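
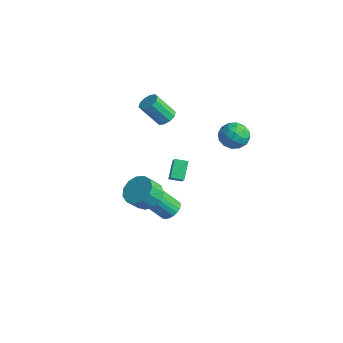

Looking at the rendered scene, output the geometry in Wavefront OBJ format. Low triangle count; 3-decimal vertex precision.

v -4.035 1.517 -4.39
v -3.441 1.228 -3.722
v -4.679 2.32 -3.47
v -4.085 2.03 -2.802
v -3.515 2.15 -4.578
v -2.921 1.86 -3.91
v -4.159 2.952 -3.658
v -3.565 2.663 -2.99
v -0.772 -2.333 -1.868
v 0.239 -2.234 -1.692
v 0.162 -2.969 -0.837
v -0.848 -3.067 -1.012
v -0.024 -1.83 -1.369
v -0.1 -2.565 -0.514
v -0.523 -1.586 -1.204
v -0.6 -2.32 -0.348
v -1.102 -1.578 -1.249
v -1.179 -2.313 -0.394
v -1.575 -1.81 -1.491
v -1.652 -2.545 -0.636
v -1.794 -2.208 -1.853
v -1.871 -2.943 -0.997
v -1.688 -2.646 -2.219
v -1.765 -3.38 -1.364
v -1.291 -2.984 -2.474
v -1.368 -3.718 -1.618
v -0.729 -3.115 -2.536
v -0.806 -3.85 -1.681
v -0.181 -2.998 -2.386
v -0.257 -3.733 -1.531
v 0.18 -2.67 -2.072
v 0.103 -3.404 -1.216
v -1.248 -0.392 -4.465
v -0.564 -0.715 -4.387
v -1.168 -1.67 -3.038
v -1.852 -1.348 -3.115
v -0.54 -0.463 -4.198
v -1.144 -1.419 -2.849
v -0.638 -0.199 -4.055
v -1.242 -1.154 -2.706
v -0.842 0.032 -3.982
v -1.445 -0.924 -2.633
v -1.115 0.189 -3.994
v -1.719 -0.766 -2.644
v -1.412 0.246 -4.086
v -2.016 -0.709 -2.737
v -1.681 0.192 -4.244
v -2.284 -0.763 -2.895
v -1.874 0.038 -4.44
v -2.478 -0.918 -3.091
v -1.96 -0.191 -4.64
v -2.563 -1.147 -3.291
v -1.922 -0.455 -4.81
v -2.526 -1.41 -3.461
v -1.768 -0.708 -4.921
v -2.372 -1.663 -3.571
v -1.524 -0.906 -4.952
v -2.128 -1.862 -3.603
v -1.232 -1.016 -4.899
v -1.836 -1.971 -3.55
v -0.943 -1.017 -4.771
v -1.547 -1.973 -3.422
v -0.707 -0.911 -4.59
v -1.311 -1.866 -3.241
v 1.634 1.32 3.402
v 2.111 2.066 3.766
v 2.829 0.394 3.734
v 3.306 1.14 4.098
v 2.534 0.799 4.549
v 1.795 1.372 4.344
v 3.145 1.088 3.156
v 2.406 1.661 2.951
v 3.044 1.923 3.614
v 2.667 1.744 4.475
v 2.273 0.716 3.025
v 1.896 0.537 3.886
v 1.767 1.774 3.555
v 3.173 0.686 3.945
v 2.719 0.486 4.21
v 2.999 0.924 4.424
v 1.582 1.366 3.895
v 1.862 1.805 4.108
v 2.111 1.06 4.569
v 3.078 0.655 3.392
v 3.358 1.094 3.605
v 1.941 1.536 3.076
v 2.221 1.974 3.29
v 2.829 1.4 2.931
v 2.596 2.128 3.679
v 3.299 1.584 3.874
v 3.204 1.554 3.321
v 2.77 1.89 3.2
v 2.374 2.023 4.185
v 3.077 1.479 4.38
v 2.623 1.279 4.646
v 2.189 1.615 4.525
v 2.923 1.939 4.096
v 1.863 0.981 3.12
v 2.566 0.437 3.315
v 2.751 0.845 2.975
v 2.317 1.181 2.854
v 1.641 0.876 3.626
v 2.344 0.332 3.821
v 2.17 0.57 4.3
v 1.736 0.906 4.179
v 2.017 0.521 3.404
v -3.361 0.874 1.96
v -2.721 0.671 2.119
v -3.339 -0.177 3.52
v -3.979 0.026 3.36
v -2.793 1.044 2.313
v -3.411 0.196 3.714
v -3.082 1.352 2.372
v -3.7 0.504 3.773
v -3.478 1.477 2.274
v -4.096 0.629 3.674
v -3.829 1.372 2.055
v -4.447 0.524 3.456
v -4.001 1.077 1.8
v -4.619 0.229 3.201
v -3.929 0.704 1.606
v -4.547 -0.144 3.007
v -3.64 0.396 1.547
v -4.258 -0.452 2.948
v -3.244 0.271 1.646
v -3.862 -0.577 3.046
v -2.893 0.376 1.864
v -3.511 -0.472 3.265
f 2 4 1
f 5 2 1
f 1 4 3
f 3 5 1
f 2 8 4
f 6 2 5
f 6 8 2
f 4 8 3
f 7 5 3
f 3 8 7
f 7 6 5
f 8 6 7
f 10 9 13
f 10 13 11
f 11 13 14
f 11 14 12
f 13 9 15
f 13 15 14
f 14 15 16
f 14 16 12
f 15 9 17
f 15 17 16
f 16 17 18
f 16 18 12
f 17 9 19
f 17 19 18
f 18 19 20
f 18 20 12
f 19 9 21
f 19 21 20
f 20 21 22
f 20 22 12
f 21 9 23
f 21 23 22
f 22 23 24
f 22 24 12
f 23 9 25
f 23 25 24
f 24 25 26
f 24 26 12
f 25 9 27
f 25 27 26
f 26 27 28
f 26 28 12
f 27 9 29
f 27 29 28
f 28 29 30
f 28 30 12
f 29 9 31
f 29 31 30
f 30 31 32
f 30 32 12
f 31 9 10
f 31 10 32
f 32 10 11
f 32 11 12
f 34 33 37
f 34 37 35
f 35 37 38
f 35 38 36
f 37 33 39
f 37 39 38
f 38 39 40
f 38 40 36
f 39 33 41
f 39 41 40
f 40 41 42
f 40 42 36
f 41 33 43
f 41 43 42
f 42 43 44
f 42 44 36
f 43 33 45
f 43 45 44
f 44 45 46
f 44 46 36
f 45 33 47
f 45 47 46
f 46 47 48
f 46 48 36
f 47 33 49
f 47 49 48
f 48 49 50
f 48 50 36
f 49 33 51
f 49 51 50
f 50 51 52
f 50 52 36
f 51 33 53
f 51 53 52
f 52 53 54
f 52 54 36
f 53 33 55
f 53 55 54
f 54 55 56
f 54 56 36
f 55 33 57
f 55 57 56
f 56 57 58
f 56 58 36
f 57 33 59
f 57 59 58
f 58 59 60
f 58 60 36
f 59 33 61
f 59 61 60
f 60 61 62
f 60 62 36
f 61 33 63
f 61 63 62
f 62 63 64
f 62 64 36
f 63 33 34
f 63 34 64
f 64 34 35
f 64 35 36
f 65 102 81
f 102 76 105
f 81 105 70
f 102 105 81
f 65 81 77
f 81 70 82
f 77 82 66
f 81 82 77
f 65 77 86
f 77 66 87
f 86 87 72
f 77 87 86
f 65 86 98
f 86 72 101
f 98 101 75
f 86 101 98
f 65 98 102
f 98 75 106
f 102 106 76
f 98 106 102
f 66 82 93
f 82 70 96
f 93 96 74
f 82 96 93
f 70 105 83
f 105 76 104
f 83 104 69
f 105 104 83
f 76 106 103
f 106 75 99
f 103 99 67
f 106 99 103
f 75 101 100
f 101 72 88
f 100 88 71
f 101 88 100
f 72 87 92
f 87 66 89
f 92 89 73
f 87 89 92
f 68 94 80
f 94 74 95
f 80 95 69
f 94 95 80
f 68 80 78
f 80 69 79
f 78 79 67
f 80 79 78
f 68 78 85
f 78 67 84
f 85 84 71
f 78 84 85
f 68 85 90
f 85 71 91
f 90 91 73
f 85 91 90
f 68 90 94
f 90 73 97
f 94 97 74
f 90 97 94
f 69 95 83
f 95 74 96
f 83 96 70
f 95 96 83
f 67 79 103
f 79 69 104
f 103 104 76
f 79 104 103
f 71 84 100
f 84 67 99
f 100 99 75
f 84 99 100
f 73 91 92
f 91 71 88
f 92 88 72
f 91 88 92
f 74 97 93
f 97 73 89
f 93 89 66
f 97 89 93
f 108 107 111
f 108 111 109
f 109 111 112
f 109 112 110
f 111 107 113
f 111 113 112
f 112 113 114
f 112 114 110
f 113 107 115
f 113 115 114
f 114 115 116
f 114 116 110
f 115 107 117
f 115 117 116
f 116 117 118
f 116 118 110
f 117 107 119
f 117 119 118
f 118 119 120
f 118 120 110
f 119 107 121
f 119 121 120
f 120 121 122
f 120 122 110
f 121 107 123
f 121 123 122
f 122 123 124
f 122 124 110
f 123 107 125
f 123 125 124
f 124 125 126
f 124 126 110
f 125 107 127
f 125 127 126
f 126 127 128
f 126 128 110
f 127 107 108
f 127 108 128
f 128 108 109
f 128 109 110



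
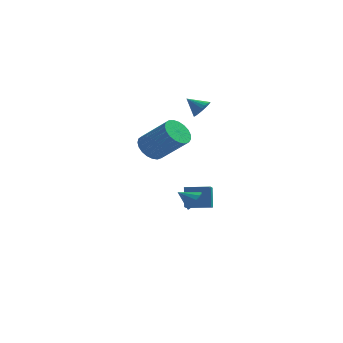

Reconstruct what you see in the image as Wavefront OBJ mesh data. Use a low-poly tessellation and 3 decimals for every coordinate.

v 0.499 2.056 -4.034
v 0.5 1.312 -3.602
v 0.376 2.721 -2.889
v 0.377 1.977 -2.457
v 1.903 2.123 -3.923
v 1.904 1.379 -3.491
v 1.78 2.788 -2.778
v 1.781 2.044 -2.346
v -0.565 -2.778 2.479
v 0.041 -2.568 1.921
v 1.491 -3.031 3.324
v 0.885 -3.242 3.881
v -0.018 -2.26 2.085
v 1.432 -2.724 3.487
v -0.172 -2.042 2.316
v 1.278 -2.506 3.719
v -0.394 -1.951 2.576
v 1.055 -2.415 3.978
v -0.646 -2.003 2.819
v 0.804 -2.467 4.221
v -0.884 -2.189 3.003
v 0.566 -2.653 4.405
v -1.066 -2.477 3.096
v 0.384 -2.941 4.499
v -1.162 -2.817 3.083
v 0.288 -3.281 4.485
v -1.154 -3.151 2.965
v 0.296 -3.614 4.368
v -1.045 -3.419 2.763
v 0.405 -3.883 4.166
v -0.853 -3.577 2.512
v 0.597 -4.041 3.915
v -0.611 -3.597 2.255
v 0.839 -4.061 3.658
v -0.361 -3.475 2.037
v 1.089 -3.939 3.44
v -0.146 -3.233 1.895
v 1.304 -3.696 3.298
v -0.004 -2.912 1.854
v 1.446 -3.376 3.257
v 1.272 -0.084 -2.417
v 1.593 -0.367 -1.89
v 0.368 -0.076 -1.863
v 1.624 0.012 -1.844
v 1.544 0.361 -1.98
v 1.376 0.568 -2.255
v 1.176 0.569 -2.582
v 1.006 0.363 -2.856
v 0.92 0.015 -2.991
v 0.946 -0.365 -2.944
v 1.075 -0.655 -2.73
v 1.267 -0.763 -2.416
v 1.46 -0.656 -2.103
v 1.306 2.086 3.272
v 1.63 1.889 3.8
v 0.454 2.334 3.888
v 1.697 2.151 3.787
v 1.696 2.401 3.686
v 1.628 2.597 3.512
v 1.504 2.704 3.298
v 1.346 2.705 3.078
v 1.181 2.599 2.893
v 1.038 2.404 2.773
v 0.941 2.154 2.739
v 0.907 1.892 2.798
v 0.942 1.664 2.938
v 1.04 1.509 3.137
v 1.184 1.453 3.358
v 1.349 1.507 3.565
v 1.507 1.662 3.722
f 2 4 1
f 5 2 1
f 1 4 3
f 3 5 1
f 2 8 4
f 6 2 5
f 6 8 2
f 4 8 3
f 7 5 3
f 3 8 7
f 7 6 5
f 8 6 7
f 10 9 13
f 10 13 11
f 11 13 14
f 11 14 12
f 13 9 15
f 13 15 14
f 14 15 16
f 14 16 12
f 15 9 17
f 15 17 16
f 16 17 18
f 16 18 12
f 17 9 19
f 17 19 18
f 18 19 20
f 18 20 12
f 19 9 21
f 19 21 20
f 20 21 22
f 20 22 12
f 21 9 23
f 21 23 22
f 22 23 24
f 22 24 12
f 23 9 25
f 23 25 24
f 24 25 26
f 24 26 12
f 25 9 27
f 25 27 26
f 26 27 28
f 26 28 12
f 27 9 29
f 27 29 28
f 28 29 30
f 28 30 12
f 29 9 31
f 29 31 30
f 30 31 32
f 30 32 12
f 31 9 33
f 31 33 32
f 32 33 34
f 32 34 12
f 33 9 35
f 33 35 34
f 34 35 36
f 34 36 12
f 35 9 37
f 35 37 36
f 36 37 38
f 36 38 12
f 37 9 39
f 37 39 38
f 38 39 40
f 38 40 12
f 39 9 10
f 39 10 40
f 40 10 11
f 40 11 12
f 42 41 44
f 42 44 43
f 44 41 45
f 44 45 43
f 45 41 46
f 45 46 43
f 46 41 47
f 46 47 43
f 47 41 48
f 47 48 43
f 48 41 49
f 48 49 43
f 49 41 50
f 49 50 43
f 50 41 51
f 50 51 43
f 51 41 52
f 51 52 43
f 52 41 53
f 52 53 43
f 53 41 42
f 53 42 43
f 55 54 57
f 55 57 56
f 57 54 58
f 57 58 56
f 58 54 59
f 58 59 56
f 59 54 60
f 59 60 56
f 60 54 61
f 60 61 56
f 61 54 62
f 61 62 56
f 62 54 63
f 62 63 56
f 63 54 64
f 63 64 56
f 64 54 65
f 64 65 56
f 65 54 66
f 65 66 56
f 66 54 67
f 66 67 56
f 67 54 68
f 67 68 56
f 68 54 69
f 68 69 56
f 69 54 70
f 69 70 56
f 70 54 55
f 70 55 56



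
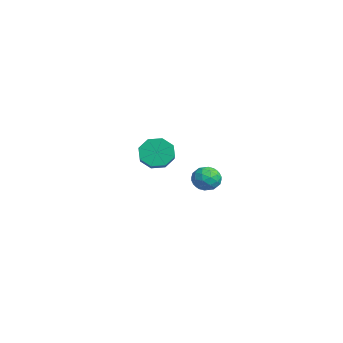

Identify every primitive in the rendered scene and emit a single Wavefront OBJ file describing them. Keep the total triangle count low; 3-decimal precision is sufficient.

v 2.641 -0.618 -1.605
v 2.92 -0.309 -2.263
v 2.9 -1.771 -2.037
v 3.179 -1.462 -2.695
v 3.563 -1.364 -2.026
v 3.403 -0.651 -1.759
v 2.417 -1.429 -2.541
v 2.257 -0.716 -2.274
v 2.781 -0.81 -2.841
v 3.49 -0.77 -2.523
v 2.33 -1.31 -1.777
v 3.039 -1.27 -1.459
v 2.758 -0.362 -1.896
v 3.062 -1.718 -2.404
v 3.289 -1.66 -2.01
v 3.452 -1.479 -2.397
v 3.042 -0.563 -1.6
v 3.205 -0.382 -1.986
v 3.584 -1.002 -1.847
v 2.615 -1.698 -2.314
v 2.778 -1.517 -2.7
v 2.368 -0.601 -1.903
v 2.531 -0.42 -2.29
v 2.236 -1.078 -2.453
v 2.84 -0.475 -2.623
v 2.992 -1.153 -2.877
v 2.544 -1.134 -2.786
v 2.45 -0.714 -2.63
v 3.256 -0.452 -2.435
v 3.409 -1.13 -2.689
v 3.635 -1.072 -2.296
v 3.541 -0.653 -2.139
v 3.175 -0.746 -2.775
v 2.411 -0.95 -1.611
v 2.564 -1.628 -1.865
v 2.279 -1.427 -2.161
v 2.185 -1.008 -2.004
v 2.828 -0.927 -1.423
v 2.98 -1.605 -1.677
v 3.37 -1.366 -1.67
v 3.276 -0.946 -1.514
v 2.645 -1.334 -1.525
v -4.156 -1.896 -2.912
v -3.737 -1.536 -3.684
v -1.924 -1.924 -2.881
v -2.344 -2.284 -2.108
v -3.856 -1.034 -3.173
v -2.044 -1.421 -2.37
v -4.151 -1.036 -2.508
v -2.339 -1.424 -1.705
v -4.449 -1.542 -2.08
v -2.637 -1.93 -1.277
v -4.576 -2.256 -2.139
v -2.763 -2.644 -1.336
v -4.456 -2.759 -2.65
v -2.644 -3.146 -1.847
v -4.161 -2.756 -3.315
v -2.349 -3.144 -2.512
v -3.863 -2.25 -3.743
v -2.051 -2.638 -2.94
f 1 38 17
f 38 12 41
f 17 41 6
f 38 41 17
f 1 17 13
f 17 6 18
f 13 18 2
f 17 18 13
f 1 13 22
f 13 2 23
f 22 23 8
f 13 23 22
f 1 22 34
f 22 8 37
f 34 37 11
f 22 37 34
f 1 34 38
f 34 11 42
f 38 42 12
f 34 42 38
f 2 18 29
f 18 6 32
f 29 32 10
f 18 32 29
f 6 41 19
f 41 12 40
f 19 40 5
f 41 40 19
f 12 42 39
f 42 11 35
f 39 35 3
f 42 35 39
f 11 37 36
f 37 8 24
f 36 24 7
f 37 24 36
f 8 23 28
f 23 2 25
f 28 25 9
f 23 25 28
f 4 30 16
f 30 10 31
f 16 31 5
f 30 31 16
f 4 16 14
f 16 5 15
f 14 15 3
f 16 15 14
f 4 14 21
f 14 3 20
f 21 20 7
f 14 20 21
f 4 21 26
f 21 7 27
f 26 27 9
f 21 27 26
f 4 26 30
f 26 9 33
f 30 33 10
f 26 33 30
f 5 31 19
f 31 10 32
f 19 32 6
f 31 32 19
f 3 15 39
f 15 5 40
f 39 40 12
f 15 40 39
f 7 20 36
f 20 3 35
f 36 35 11
f 20 35 36
f 9 27 28
f 27 7 24
f 28 24 8
f 27 24 28
f 10 33 29
f 33 9 25
f 29 25 2
f 33 25 29
f 44 43 47
f 44 47 45
f 45 47 48
f 45 48 46
f 47 43 49
f 47 49 48
f 48 49 50
f 48 50 46
f 49 43 51
f 49 51 50
f 50 51 52
f 50 52 46
f 51 43 53
f 51 53 52
f 52 53 54
f 52 54 46
f 53 43 55
f 53 55 54
f 54 55 56
f 54 56 46
f 55 43 57
f 55 57 56
f 56 57 58
f 56 58 46
f 57 43 59
f 57 59 58
f 58 59 60
f 58 60 46
f 59 43 44
f 59 44 60
f 60 44 45
f 60 45 46



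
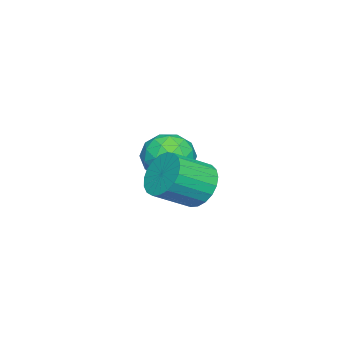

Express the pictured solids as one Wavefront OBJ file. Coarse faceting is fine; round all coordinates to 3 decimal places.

v -2.831 2.082 1.08
v -2.118 1.363 0.521
v -3.762 0.617 1.779
v -3.049 -0.102 1.22
v -2.656 0.528 2.107
v -2.081 1.434 1.675
v -3.799 0.546 0.625
v -3.224 1.452 0.193
v -2.716 0.414 0.24
v -2.01 0.402 1.156
v -3.87 1.578 1.144
v -3.164 1.566 2.06
v -2.393 1.851 0.739
v -3.487 0.129 1.561
v -3.256 0.499 2.082
v -2.837 0.076 1.754
v -2.371 1.893 1.417
v -1.952 1.47 1.089
v -2.268 0.979 2.021
v -3.928 0.51 1.211
v -3.509 0.087 0.883
v -3.043 1.904 0.546
v -2.624 1.481 0.218
v -3.612 1.001 0.279
v -2.326 0.87 0.245
v -2.873 0.009 0.657
v -3.313 0.39 0.307
v -2.975 0.923 0.053
v -1.91 0.864 0.784
v -2.457 0.003 1.195
v -2.227 0.373 1.716
v -1.889 0.905 1.462
v -2.262 0.306 0.619
v -3.423 1.977 1.105
v -3.97 1.116 1.516
v -3.991 1.075 0.838
v -3.653 1.607 0.584
v -3.007 1.971 1.643
v -3.554 1.11 2.055
v -2.905 1.057 2.247
v -2.567 1.59 1.993
v -3.618 1.674 1.681
v 0.292 3.532 1.529
v 0.882 3.418 0.681
v 1.979 2.394 1.582
v 1.388 2.508 2.431
v 1.057 3.768 0.866
v 2.154 2.744 1.767
v 1.1 4.077 1.165
v 2.196 3.053 2.067
v 1.002 4.291 1.528
v 2.099 3.267 2.429
v 0.782 4.375 1.891
v 1.879 3.351 2.792
v 0.477 4.313 2.191
v 1.574 3.289 3.092
v 0.14 4.116 2.377
v 1.237 3.092 3.278
v -0.17 3.817 2.416
v 0.926 2.793 3.317
v -0.401 3.47 2.302
v 0.695 2.446 3.203
v -0.512 3.133 2.055
v 0.584 2.109 2.956
v -0.484 2.865 1.716
v 0.612 1.841 2.617
v -0.322 2.713 1.346
v 0.774 1.689 2.247
v -0.054 2.702 1.007
v 1.043 1.678 1.908
v 0.274 2.835 0.758
v 1.371 1.811 1.659
v 0.606 3.088 0.643
v 1.702 2.064 1.544
f 1 38 17
f 38 12 41
f 17 41 6
f 38 41 17
f 1 17 13
f 17 6 18
f 13 18 2
f 17 18 13
f 1 13 22
f 13 2 23
f 22 23 8
f 13 23 22
f 1 22 34
f 22 8 37
f 34 37 11
f 22 37 34
f 1 34 38
f 34 11 42
f 38 42 12
f 34 42 38
f 2 18 29
f 18 6 32
f 29 32 10
f 18 32 29
f 6 41 19
f 41 12 40
f 19 40 5
f 41 40 19
f 12 42 39
f 42 11 35
f 39 35 3
f 42 35 39
f 11 37 36
f 37 8 24
f 36 24 7
f 37 24 36
f 8 23 28
f 23 2 25
f 28 25 9
f 23 25 28
f 4 30 16
f 30 10 31
f 16 31 5
f 30 31 16
f 4 16 14
f 16 5 15
f 14 15 3
f 16 15 14
f 4 14 21
f 14 3 20
f 21 20 7
f 14 20 21
f 4 21 26
f 21 7 27
f 26 27 9
f 21 27 26
f 4 26 30
f 26 9 33
f 30 33 10
f 26 33 30
f 5 31 19
f 31 10 32
f 19 32 6
f 31 32 19
f 3 15 39
f 15 5 40
f 39 40 12
f 15 40 39
f 7 20 36
f 20 3 35
f 36 35 11
f 20 35 36
f 9 27 28
f 27 7 24
f 28 24 8
f 27 24 28
f 10 33 29
f 33 9 25
f 29 25 2
f 33 25 29
f 44 43 47
f 44 47 45
f 45 47 48
f 45 48 46
f 47 43 49
f 47 49 48
f 48 49 50
f 48 50 46
f 49 43 51
f 49 51 50
f 50 51 52
f 50 52 46
f 51 43 53
f 51 53 52
f 52 53 54
f 52 54 46
f 53 43 55
f 53 55 54
f 54 55 56
f 54 56 46
f 55 43 57
f 55 57 56
f 56 57 58
f 56 58 46
f 57 43 59
f 57 59 58
f 58 59 60
f 58 60 46
f 59 43 61
f 59 61 60
f 60 61 62
f 60 62 46
f 61 43 63
f 61 63 62
f 62 63 64
f 62 64 46
f 63 43 65
f 63 65 64
f 64 65 66
f 64 66 46
f 65 43 67
f 65 67 66
f 66 67 68
f 66 68 46
f 67 43 69
f 67 69 68
f 68 69 70
f 68 70 46
f 69 43 71
f 69 71 70
f 70 71 72
f 70 72 46
f 71 43 73
f 71 73 72
f 72 73 74
f 72 74 46
f 73 43 44
f 73 44 74
f 74 44 45
f 74 45 46



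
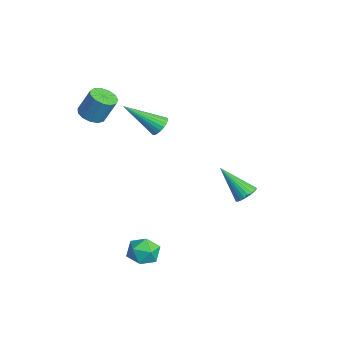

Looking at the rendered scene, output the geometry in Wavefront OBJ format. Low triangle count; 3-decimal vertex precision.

v 0.6 2.916 -1.735
v 1.075 2.487 -1.714
v -0.38 1.904 -0.245
v 1.154 2.655 -1.547
v 1.149 2.863 -1.409
v 1.06 3.079 -1.321
v 0.901 3.271 -1.295
v 0.697 3.408 -1.337
v 0.478 3.47 -1.439
v 0.277 3.448 -1.586
v 0.126 3.345 -1.756
v 0.047 3.176 -1.922
v 0.052 2.968 -2.06
v 0.14 2.752 -2.149
v 0.299 2.561 -2.174
v 0.504 2.424 -2.132
v 0.723 2.361 -2.03
v 0.923 2.384 -1.883
v 3.469 -2.251 -2.232
v 4.074 -2.859 -2.07
v 2.666 -3.221 -2.87
v 3.271 -3.829 -2.708
v 2.809 -3.486 -2.051
v 3.306 -2.887 -1.657
v 3.434 -3.193 -3.283
v 3.931 -2.594 -2.889
v 4.052 -3.441 -2.719
v 3.666 -3.622 -1.958
v 3.074 -2.458 -2.982
v 2.688 -2.639 -2.221
v -0.568 -1.044 3.202
v -0.19 -1.415 2.919
v -1.152 -2.676 4.558
v -0.045 -1.318 3.098
v 0.01 -1.175 3.294
v -0.035 -1.008 3.475
v -0.172 -0.848 3.608
v -0.378 -0.722 3.671
v -0.617 -0.652 3.653
v -0.847 -0.649 3.557
v -1.029 -0.715 3.4
v -1.132 -0.838 3.208
v -1.137 -0.996 3.016
v -1.044 -1.163 2.855
v -0.868 -1.309 2.755
v -0.641 -1.409 2.732
v -0.401 -1.447 2.79
v -3.04 -3.746 3.017
v -2.345 -3.998 2.98
v -2.066 -3.426 4.305
v -2.76 -3.174 4.343
v -2.34 -3.615 2.814
v -2.061 -3.044 4.139
v -2.558 -3.274 2.712
v -2.278 -2.703 4.038
v -2.928 -3.083 2.708
v -2.649 -2.511 4.033
v -3.334 -3.102 2.802
v -3.055 -2.53 4.127
v -3.646 -3.326 2.964
v -3.367 -2.754 4.289
v -3.766 -3.683 3.143
v -3.487 -3.111 4.468
v -3.655 -4.06 3.283
v -3.376 -3.488 4.608
v -3.349 -4.337 3.338
v -3.07 -3.765 4.663
v -2.944 -4.427 3.291
v -2.665 -3.855 4.616
v -2.57 -4.3 3.158
v -2.291 -3.729 4.483
f 2 1 4
f 2 4 3
f 4 1 5
f 4 5 3
f 5 1 6
f 5 6 3
f 6 1 7
f 6 7 3
f 7 1 8
f 7 8 3
f 8 1 9
f 8 9 3
f 9 1 10
f 9 10 3
f 10 1 11
f 10 11 3
f 11 1 12
f 11 12 3
f 12 1 13
f 12 13 3
f 13 1 14
f 13 14 3
f 14 1 15
f 14 15 3
f 15 1 16
f 15 16 3
f 16 1 17
f 16 17 3
f 17 1 18
f 17 18 3
f 18 1 2
f 18 2 3
f 19 30 24
f 19 24 20
f 19 20 26
f 19 26 29
f 19 29 30
f 20 24 28
f 24 30 23
f 30 29 21
f 29 26 25
f 26 20 27
f 22 28 23
f 22 23 21
f 22 21 25
f 22 25 27
f 22 27 28
f 23 28 24
f 21 23 30
f 25 21 29
f 27 25 26
f 28 27 20
f 32 31 34
f 32 34 33
f 34 31 35
f 34 35 33
f 35 31 36
f 35 36 33
f 36 31 37
f 36 37 33
f 37 31 38
f 37 38 33
f 38 31 39
f 38 39 33
f 39 31 40
f 39 40 33
f 40 31 41
f 40 41 33
f 41 31 42
f 41 42 33
f 42 31 43
f 42 43 33
f 43 31 44
f 43 44 33
f 44 31 45
f 44 45 33
f 45 31 46
f 45 46 33
f 46 31 47
f 46 47 33
f 47 31 32
f 47 32 33
f 49 48 52
f 49 52 50
f 50 52 53
f 50 53 51
f 52 48 54
f 52 54 53
f 53 54 55
f 53 55 51
f 54 48 56
f 54 56 55
f 55 56 57
f 55 57 51
f 56 48 58
f 56 58 57
f 57 58 59
f 57 59 51
f 58 48 60
f 58 60 59
f 59 60 61
f 59 61 51
f 60 48 62
f 60 62 61
f 61 62 63
f 61 63 51
f 62 48 64
f 62 64 63
f 63 64 65
f 63 65 51
f 64 48 66
f 64 66 65
f 65 66 67
f 65 67 51
f 66 48 68
f 66 68 67
f 67 68 69
f 67 69 51
f 68 48 70
f 68 70 69
f 69 70 71
f 69 71 51
f 70 48 49
f 70 49 71
f 71 49 50
f 71 50 51



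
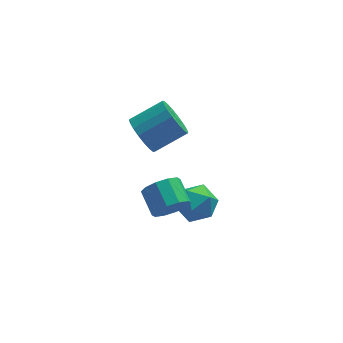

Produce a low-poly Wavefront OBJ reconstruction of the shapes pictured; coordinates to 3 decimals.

v -1.931 -0.974 -1.269
v -1.141 -1.067 -0.648
v -1.478 0.201 -0.029
v -2.269 0.294 -0.651
v -0.949 -0.766 -1.16
v -1.286 0.502 -0.541
v -1.133 -0.544 -1.714
v -1.47 0.723 -1.095
v -1.621 -0.487 -2.098
v -1.959 0.781 -1.48
v -2.228 -0.615 -2.166
v -2.566 0.652 -1.547
v -2.722 -0.881 -1.891
v -3.059 0.387 -1.272
v -2.914 -1.182 -1.379
v -3.251 0.086 -0.76
v -2.73 -1.403 -0.825
v -3.067 -0.136 -0.206
v -2.241 -1.461 -0.44
v -2.579 -0.193 0.178
v -1.634 -1.332 -0.373
v -1.972 -0.065 0.246
v -3.03 1.122 2.649
v -2.498 0.95 1.713
v -0.838 1.286 2.596
v -1.37 1.458 3.531
v -2.587 1.427 1.7
v -0.927 1.763 2.583
v -2.765 1.843 1.875
v -1.105 2.179 2.758
v -2.995 2.117 2.204
v -1.334 2.452 3.087
v -3.231 2.193 2.62
v -1.571 2.529 3.503
v -3.428 2.057 3.042
v -1.768 2.393 3.925
v -3.547 1.736 3.386
v -1.886 2.072 4.269
v -3.562 1.294 3.584
v -1.902 1.63 4.467
v -3.473 0.817 3.597
v -1.813 1.153 4.48
v -3.295 0.401 3.422
v -1.635 0.737 4.305
v -3.066 0.128 3.093
v -1.405 0.463 3.976
v -2.829 0.051 2.677
v -1.169 0.387 3.56
v -2.632 0.187 2.255
v -0.972 0.523 3.138
v -2.514 0.508 1.911
v -0.853 0.844 2.794
v -1.613 0.255 -2.453
v -1.1 0.768 -3.367
v 0.08 -0.048 -1.673
v 0.593 0.465 -2.587
v -0.039 1.101 -1.84
v -1.086 1.288 -2.322
v 0.066 -0.568 -2.718
v -0.981 -0.381 -3.2
v -0.063 0.26 -3.531
v -0.128 1.291 -2.988
v -0.892 -0.571 -2.052
v -0.957 0.46 -1.509
f 2 1 5
f 2 5 3
f 3 5 6
f 3 6 4
f 5 1 7
f 5 7 6
f 6 7 8
f 6 8 4
f 7 1 9
f 7 9 8
f 8 9 10
f 8 10 4
f 9 1 11
f 9 11 10
f 10 11 12
f 10 12 4
f 11 1 13
f 11 13 12
f 12 13 14
f 12 14 4
f 13 1 15
f 13 15 14
f 14 15 16
f 14 16 4
f 15 1 17
f 15 17 16
f 16 17 18
f 16 18 4
f 17 1 19
f 17 19 18
f 18 19 20
f 18 20 4
f 19 1 21
f 19 21 20
f 20 21 22
f 20 22 4
f 21 1 2
f 21 2 22
f 22 2 3
f 22 3 4
f 24 23 27
f 24 27 25
f 25 27 28
f 25 28 26
f 27 23 29
f 27 29 28
f 28 29 30
f 28 30 26
f 29 23 31
f 29 31 30
f 30 31 32
f 30 32 26
f 31 23 33
f 31 33 32
f 32 33 34
f 32 34 26
f 33 23 35
f 33 35 34
f 34 35 36
f 34 36 26
f 35 23 37
f 35 37 36
f 36 37 38
f 36 38 26
f 37 23 39
f 37 39 38
f 38 39 40
f 38 40 26
f 39 23 41
f 39 41 40
f 40 41 42
f 40 42 26
f 41 23 43
f 41 43 42
f 42 43 44
f 42 44 26
f 43 23 45
f 43 45 44
f 44 45 46
f 44 46 26
f 45 23 47
f 45 47 46
f 46 47 48
f 46 48 26
f 47 23 49
f 47 49 48
f 48 49 50
f 48 50 26
f 49 23 51
f 49 51 50
f 50 51 52
f 50 52 26
f 51 23 24
f 51 24 52
f 52 24 25
f 52 25 26
f 53 64 58
f 53 58 54
f 53 54 60
f 53 60 63
f 53 63 64
f 54 58 62
f 58 64 57
f 64 63 55
f 63 60 59
f 60 54 61
f 56 62 57
f 56 57 55
f 56 55 59
f 56 59 61
f 56 61 62
f 57 62 58
f 55 57 64
f 59 55 63
f 61 59 60
f 62 61 54



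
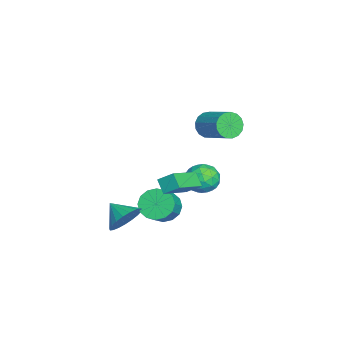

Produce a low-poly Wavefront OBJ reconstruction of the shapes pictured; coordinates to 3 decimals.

v -1.841 0.565 -2.558
v -1.287 0.994 -3.057
v -0.306 0.724 -2.201
v -0.859 0.295 -1.702
v -1.448 1.299 -2.776
v -0.467 1.029 -1.919
v -1.715 1.407 -2.436
v -0.734 1.137 -1.58
v -2.015 1.29 -2.129
v -1.034 1.02 -1.273
v -2.269 0.978 -1.937
v -1.288 0.708 -1.081
v -2.407 0.556 -1.912
v -1.426 0.286 -1.055
v -2.394 0.136 -2.059
v -1.413 -0.134 -1.203
v -2.233 -0.169 -2.341
v -1.252 -0.439 -1.484
v -1.966 -0.277 -2.68
v -0.985 -0.547 -1.824
v -1.666 -0.16 -2.987
v -0.685 -0.43 -2.131
v -1.412 0.152 -3.179
v -0.431 -0.118 -2.323
v -1.274 0.574 -3.205
v -0.293 0.304 -2.348
v -3.114 2.471 -0.54
v -2.383 2.947 -0.555
v -2.577 1.613 -1.525
v -1.846 2.089 -1.54
v -2.038 1.607 -0.839
v -2.37 2.137 -0.23
v -2.59 2.423 -1.85
v -2.922 2.953 -1.241
v -2.059 2.917 -1.365
v -1.718 2.413 -0.74
v -3.242 2.147 -1.34
v -2.901 1.643 -0.715
v -2.796 2.784 -0.461
v -2.164 1.776 -1.619
v -2.277 1.493 -1.206
v -1.847 1.772 -1.216
v -2.788 2.308 -0.27
v -2.358 2.588 -0.279
v -2.155 1.801 -0.445
v -2.602 1.972 -1.801
v -2.172 2.252 -1.81
v -3.113 2.788 -0.864
v -2.683 3.067 -0.874
v -2.805 2.759 -1.635
v -2.176 3.046 -0.946
v -1.86 2.542 -1.525
v -2.297 2.738 -1.707
v -2.493 3.05 -1.35
v -1.975 2.75 -0.579
v -1.659 2.246 -1.158
v -1.772 1.963 -0.745
v -1.967 2.274 -0.388
v -1.784 2.733 -1.055
v -3.301 2.314 -0.922
v -2.985 1.81 -1.501
v -2.993 2.286 -1.692
v -3.188 2.597 -1.335
v -3.1 2.018 -0.555
v -2.784 1.514 -1.134
v -2.467 1.51 -0.73
v -2.663 1.822 -0.373
v -3.176 1.827 -1.025
v -0.418 -1.027 -2.462
v 0.026 -0.81 -1.674
v -1.082 -1.793 -1.878
v -0.266 -0.557 -1.674
v -0.585 -0.385 -1.811
v -0.874 -0.324 -2.06
v -1.085 -0.385 -2.379
v -1.18 -0.556 -2.712
v -1.144 -0.81 -3.002
v -0.982 -1.1 -3.198
v -0.722 -1.379 -3.268
v -0.41 -1.596 -3.198
v -0.099 -1.715 -3.001
v 0.156 -1.715 -2.711
v 0.313 -1.597 -2.378
v 0.343 -1.379 -2.059
v 0.241 -1.101 -1.81
v -2.093 2.549 2.787
v -1.621 2.389 2.267
v -0.495 3.352 2.993
v -0.967 3.511 3.513
v -1.784 2.669 2.148
v -0.658 3.632 2.874
v -2.017 2.921 2.175
v -0.891 3.884 2.902
v -2.268 3.088 2.343
v -1.142 4.051 3.069
v -2.478 3.131 2.612
v -1.352 4.094 3.338
v -2.601 3.041 2.921
v -1.475 4.004 3.648
v -2.607 2.838 3.2
v -1.481 3.801 3.926
v -2.495 2.569 3.384
v -1.369 3.532 4.11
v -2.291 2.295 3.431
v -1.165 3.258 4.157
v -2.042 2.079 3.33
v -0.916 3.042 4.057
v -1.805 1.971 3.106
v -0.679 2.934 3.832
v -1.633 1.995 2.808
v -0.507 2.958 3.534
v -1.567 2.146 2.505
v -0.441 3.109 3.231
v -1.502 1.323 -0.37
v -1.337 2.024 0.169
v -0.974 1.622 -0.921
v -0.809 2.324 -0.382
v -0.151 0.396 0.422
v 0.014 1.098 0.961
v 0.377 0.696 -0.129
v 0.542 1.397 0.41
f 2 1 5
f 2 5 3
f 3 5 6
f 3 6 4
f 5 1 7
f 5 7 6
f 6 7 8
f 6 8 4
f 7 1 9
f 7 9 8
f 8 9 10
f 8 10 4
f 9 1 11
f 9 11 10
f 10 11 12
f 10 12 4
f 11 1 13
f 11 13 12
f 12 13 14
f 12 14 4
f 13 1 15
f 13 15 14
f 14 15 16
f 14 16 4
f 15 1 17
f 15 17 16
f 16 17 18
f 16 18 4
f 17 1 19
f 17 19 18
f 18 19 20
f 18 20 4
f 19 1 21
f 19 21 20
f 20 21 22
f 20 22 4
f 21 1 23
f 21 23 22
f 22 23 24
f 22 24 4
f 23 1 25
f 23 25 24
f 24 25 26
f 24 26 4
f 25 1 2
f 25 2 26
f 26 2 3
f 26 3 4
f 27 64 43
f 64 38 67
f 43 67 32
f 64 67 43
f 27 43 39
f 43 32 44
f 39 44 28
f 43 44 39
f 27 39 48
f 39 28 49
f 48 49 34
f 39 49 48
f 27 48 60
f 48 34 63
f 60 63 37
f 48 63 60
f 27 60 64
f 60 37 68
f 64 68 38
f 60 68 64
f 28 44 55
f 44 32 58
f 55 58 36
f 44 58 55
f 32 67 45
f 67 38 66
f 45 66 31
f 67 66 45
f 38 68 65
f 68 37 61
f 65 61 29
f 68 61 65
f 37 63 62
f 63 34 50
f 62 50 33
f 63 50 62
f 34 49 54
f 49 28 51
f 54 51 35
f 49 51 54
f 30 56 42
f 56 36 57
f 42 57 31
f 56 57 42
f 30 42 40
f 42 31 41
f 40 41 29
f 42 41 40
f 30 40 47
f 40 29 46
f 47 46 33
f 40 46 47
f 30 47 52
f 47 33 53
f 52 53 35
f 47 53 52
f 30 52 56
f 52 35 59
f 56 59 36
f 52 59 56
f 31 57 45
f 57 36 58
f 45 58 32
f 57 58 45
f 29 41 65
f 41 31 66
f 65 66 38
f 41 66 65
f 33 46 62
f 46 29 61
f 62 61 37
f 46 61 62
f 35 53 54
f 53 33 50
f 54 50 34
f 53 50 54
f 36 59 55
f 59 35 51
f 55 51 28
f 59 51 55
f 70 69 72
f 70 72 71
f 72 69 73
f 72 73 71
f 73 69 74
f 73 74 71
f 74 69 75
f 74 75 71
f 75 69 76
f 75 76 71
f 76 69 77
f 76 77 71
f 77 69 78
f 77 78 71
f 78 69 79
f 78 79 71
f 79 69 80
f 79 80 71
f 80 69 81
f 80 81 71
f 81 69 82
f 81 82 71
f 82 69 83
f 82 83 71
f 83 69 84
f 83 84 71
f 84 69 85
f 84 85 71
f 85 69 70
f 85 70 71
f 87 86 90
f 87 90 88
f 88 90 91
f 88 91 89
f 90 86 92
f 90 92 91
f 91 92 93
f 91 93 89
f 92 86 94
f 92 94 93
f 93 94 95
f 93 95 89
f 94 86 96
f 94 96 95
f 95 96 97
f 95 97 89
f 96 86 98
f 96 98 97
f 97 98 99
f 97 99 89
f 98 86 100
f 98 100 99
f 99 100 101
f 99 101 89
f 100 86 102
f 100 102 101
f 101 102 103
f 101 103 89
f 102 86 104
f 102 104 103
f 103 104 105
f 103 105 89
f 104 86 106
f 104 106 105
f 105 106 107
f 105 107 89
f 106 86 108
f 106 108 107
f 107 108 109
f 107 109 89
f 108 86 110
f 108 110 109
f 109 110 111
f 109 111 89
f 110 86 112
f 110 112 111
f 111 112 113
f 111 113 89
f 112 86 87
f 112 87 113
f 113 87 88
f 113 88 89
f 115 117 114
f 118 115 114
f 114 117 116
f 116 118 114
f 115 121 117
f 119 115 118
f 119 121 115
f 117 121 116
f 120 118 116
f 116 121 120
f 120 119 118
f 121 119 120



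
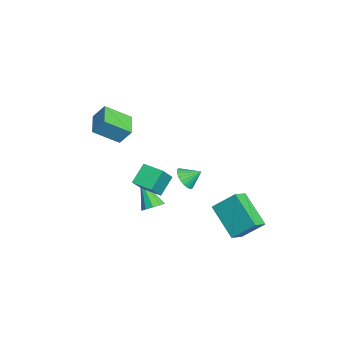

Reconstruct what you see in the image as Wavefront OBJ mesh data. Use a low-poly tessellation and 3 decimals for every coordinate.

v 1.873 2.559 -2.735
v 2.152 3.694 -1.671
v 3.418 3.392 -4.028
v 3.697 4.526 -2.964
v 2.583 1.954 -2.276
v 2.862 3.088 -1.212
v 4.128 2.786 -3.569
v 4.407 3.921 -2.505
v -2.883 1.114 -3.718
v -2.222 0.829 -3.474
v -2.737 1.966 -3.122
v -2.133 0.993 -3.73
v -2.174 1.178 -3.983
v -2.337 1.351 -4.19
v -2.594 1.484 -4.316
v -2.902 1.553 -4.339
v -3.206 1.546 -4.254
v -3.455 1.464 -4.077
v -3.605 1.322 -3.838
v -3.63 1.144 -3.578
v -3.525 0.961 -3.342
v -3.31 0.804 -3.171
v -3.021 0.701 -3.096
v -2.708 0.67 -3.127
v -2.426 0.715 -3.261
v -0.969 -3.777 2.523
v -0.748 -3.177 3.381
v -1.068 -2.407 1.59
v -0.848 -1.807 2.448
v 0.428 -3.873 2.232
v 0.648 -3.273 3.09
v 0.328 -2.503 1.299
v 0.549 -1.903 2.157
v 2.967 -1.023 -1.848
v 3.5 -1.071 -1.479
v 1.933 -1.577 -0.432
v 3.354 -0.699 -1.439
v 3.061 -0.45 -1.556
v 2.732 -0.42 -1.784
v 2.493 -0.62 -2.037
v 2.435 -0.974 -2.218
v 2.58 -1.346 -2.258
v 2.873 -1.595 -2.141
v 3.202 -1.625 -1.913
v 3.442 -1.425 -1.66
v 3.253 -1.595 -0.239
v 4.239 -2.135 0.885
v 2.593 -0.975 0.637
v 3.579 -1.515 1.761
v 3.901 -0.705 -0.381
v 4.887 -1.245 0.743
v 3.241 -0.085 0.495
v 4.227 -0.625 1.619
f 2 4 1
f 5 2 1
f 1 4 3
f 3 5 1
f 2 8 4
f 6 2 5
f 6 8 2
f 4 8 3
f 7 5 3
f 3 8 7
f 7 6 5
f 8 6 7
f 10 9 12
f 10 12 11
f 12 9 13
f 12 13 11
f 13 9 14
f 13 14 11
f 14 9 15
f 14 15 11
f 15 9 16
f 15 16 11
f 16 9 17
f 16 17 11
f 17 9 18
f 17 18 11
f 18 9 19
f 18 19 11
f 19 9 20
f 19 20 11
f 20 9 21
f 20 21 11
f 21 9 22
f 21 22 11
f 22 9 23
f 22 23 11
f 23 9 24
f 23 24 11
f 24 9 25
f 24 25 11
f 25 9 10
f 25 10 11
f 27 29 26
f 30 27 26
f 26 29 28
f 28 30 26
f 27 33 29
f 31 27 30
f 31 33 27
f 29 33 28
f 32 30 28
f 28 33 32
f 32 31 30
f 33 31 32
f 35 34 37
f 35 37 36
f 37 34 38
f 37 38 36
f 38 34 39
f 38 39 36
f 39 34 40
f 39 40 36
f 40 34 41
f 40 41 36
f 41 34 42
f 41 42 36
f 42 34 43
f 42 43 36
f 43 34 44
f 43 44 36
f 44 34 45
f 44 45 36
f 45 34 35
f 45 35 36
f 47 49 46
f 50 47 46
f 46 49 48
f 48 50 46
f 47 53 49
f 51 47 50
f 51 53 47
f 49 53 48
f 52 50 48
f 48 53 52
f 52 51 50
f 53 51 52



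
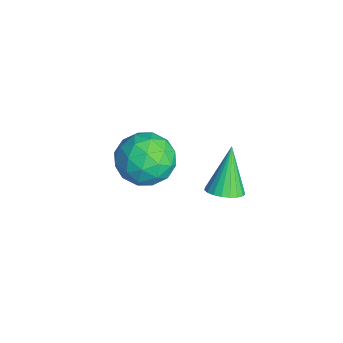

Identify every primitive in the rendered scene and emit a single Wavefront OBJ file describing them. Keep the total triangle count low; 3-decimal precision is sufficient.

v -3.868 -0.242 1.73
v -3.367 0.007 0.815
v -4.093 -1.867 1.165
v -3.592 -1.618 0.25
v -3.041 -1.661 1.169
v -2.901 -0.656 1.518
v -4.559 -1.204 0.462
v -4.419 -0.199 0.811
v -3.794 -0.587 0.031
v -2.856 -0.87 0.468
v -4.604 -0.99 1.512
v -3.666 -1.273 1.949
v -3.597 0.025 1.323
v -3.863 -1.885 0.657
v -3.539 -1.91 1.198
v -3.244 -1.764 0.66
v -3.324 -0.365 1.736
v -3.029 -0.218 1.198
v -2.838 -1.199 1.405
v -4.431 -1.642 0.782
v -4.136 -1.495 0.244
v -4.216 -0.096 1.32
v -3.921 0.05 0.782
v -4.622 -0.661 0.575
v -3.554 -0.178 0.324
v -3.687 -1.133 -0.009
v -4.254 -0.889 0.116
v -4.172 -0.299 0.322
v -3.002 -0.344 0.581
v -3.135 -1.299 0.248
v -2.811 -1.324 0.788
v -2.729 -0.734 0.994
v -3.253 -0.693 0.12
v -4.325 -0.561 1.732
v -4.458 -1.516 1.399
v -4.731 -1.126 0.986
v -4.649 -0.536 1.192
v -3.773 -0.727 1.989
v -3.906 -1.682 1.656
v -3.288 -1.561 1.658
v -3.206 -0.971 1.864
v -4.207 -1.167 1.86
v -0.064 0.798 2.865
v 0.485 0.829 3.153
v -0.836 1.182 4.295
v 0.453 1.071 3.071
v 0.333 1.267 2.954
v 0.144 1.381 2.821
v -0.081 1.394 2.696
v -0.303 1.305 2.6
v -0.484 1.128 2.55
v -0.592 0.894 2.554
v -0.608 0.643 2.612
v -0.531 0.419 2.714
v -0.372 0.261 2.842
v -0.161 0.196 2.974
v 0.068 0.235 3.087
v 0.274 0.371 3.162
v 0.421 0.581 3.185
f 1 38 17
f 38 12 41
f 17 41 6
f 38 41 17
f 1 17 13
f 17 6 18
f 13 18 2
f 17 18 13
f 1 13 22
f 13 2 23
f 22 23 8
f 13 23 22
f 1 22 34
f 22 8 37
f 34 37 11
f 22 37 34
f 1 34 38
f 34 11 42
f 38 42 12
f 34 42 38
f 2 18 29
f 18 6 32
f 29 32 10
f 18 32 29
f 6 41 19
f 41 12 40
f 19 40 5
f 41 40 19
f 12 42 39
f 42 11 35
f 39 35 3
f 42 35 39
f 11 37 36
f 37 8 24
f 36 24 7
f 37 24 36
f 8 23 28
f 23 2 25
f 28 25 9
f 23 25 28
f 4 30 16
f 30 10 31
f 16 31 5
f 30 31 16
f 4 16 14
f 16 5 15
f 14 15 3
f 16 15 14
f 4 14 21
f 14 3 20
f 21 20 7
f 14 20 21
f 4 21 26
f 21 7 27
f 26 27 9
f 21 27 26
f 4 26 30
f 26 9 33
f 30 33 10
f 26 33 30
f 5 31 19
f 31 10 32
f 19 32 6
f 31 32 19
f 3 15 39
f 15 5 40
f 39 40 12
f 15 40 39
f 7 20 36
f 20 3 35
f 36 35 11
f 20 35 36
f 9 27 28
f 27 7 24
f 28 24 8
f 27 24 28
f 10 33 29
f 33 9 25
f 29 25 2
f 33 25 29
f 44 43 46
f 44 46 45
f 46 43 47
f 46 47 45
f 47 43 48
f 47 48 45
f 48 43 49
f 48 49 45
f 49 43 50
f 49 50 45
f 50 43 51
f 50 51 45
f 51 43 52
f 51 52 45
f 52 43 53
f 52 53 45
f 53 43 54
f 53 54 45
f 54 43 55
f 54 55 45
f 55 43 56
f 55 56 45
f 56 43 57
f 56 57 45
f 57 43 58
f 57 58 45
f 58 43 59
f 58 59 45
f 59 43 44
f 59 44 45



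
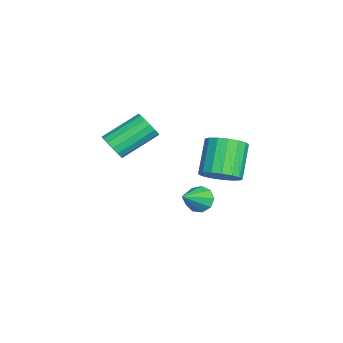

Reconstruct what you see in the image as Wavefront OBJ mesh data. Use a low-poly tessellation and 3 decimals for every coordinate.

v -0.951 0.995 -3.762
v -0.63 0.651 -4.422
v 0.331 0.145 -2.698
v -0.387 1.139 -4.326
v -0.407 1.56 -3.966
v -0.682 1.716 -3.51
v -1.082 1.535 -3.173
v -1.421 1.101 -3.111
v -1.54 0.617 -3.354
v -1.383 0.31 -3.788
v -1.024 0.324 -4.21
v 1.765 1.969 -0.297
v 2.433 1.547 0.409
v 1.024 1.848 1.923
v 0.355 2.271 1.217
v 2.546 2.041 0.416
v 1.137 2.343 1.93
v 2.48 2.519 0.26
v 1.071 2.821 1.773
v 2.25 2.872 -0.024
v 0.841 3.173 1.489
v 1.909 3.017 -0.371
v 0.5 3.318 1.143
v 1.535 2.922 -0.7
v 0.126 3.224 0.813
v 1.213 2.61 -0.937
v -0.196 2.911 0.576
v 1.018 2.15 -1.028
v -0.391 2.451 0.486
v 0.994 1.649 -0.951
v -0.415 1.95 0.563
v 1.146 1.222 -0.724
v -0.263 1.523 0.79
v 1.44 0.965 -0.399
v 0.031 1.267 1.115
v 1.809 0.939 -0.051
v 0.399 1.24 1.463
v 2.167 1.149 0.241
v 0.757 1.45 1.754
v 1.995 -3.093 1.813
v 2.674 -3.003 2.188
v 1.843 -1.297 3.282
v 1.165 -1.387 2.907
v 2.706 -2.775 1.856
v 1.875 -1.069 2.95
v 2.548 -2.631 1.513
v 1.718 -0.926 2.607
v 2.242 -2.612 1.251
v 1.411 -0.906 2.344
v 1.87 -2.722 1.139
v 1.039 -1.016 2.233
v 1.531 -2.93 1.207
v 0.701 -1.225 2.301
v 1.317 -3.183 1.438
v 0.486 -1.477 2.532
v 1.285 -3.411 1.77
v 0.454 -1.705 2.864
v 1.442 -3.554 2.113
v 0.612 -1.849 3.207
v 1.749 -3.574 2.376
v 0.918 -1.868 3.469
v 2.121 -3.464 2.487
v 1.29 -1.758 3.581
v 2.459 -3.255 2.419
v 1.629 -1.55 3.513
f 2 1 4
f 2 4 3
f 4 1 5
f 4 5 3
f 5 1 6
f 5 6 3
f 6 1 7
f 6 7 3
f 7 1 8
f 7 8 3
f 8 1 9
f 8 9 3
f 9 1 10
f 9 10 3
f 10 1 11
f 10 11 3
f 11 1 2
f 11 2 3
f 13 12 16
f 13 16 14
f 14 16 17
f 14 17 15
f 16 12 18
f 16 18 17
f 17 18 19
f 17 19 15
f 18 12 20
f 18 20 19
f 19 20 21
f 19 21 15
f 20 12 22
f 20 22 21
f 21 22 23
f 21 23 15
f 22 12 24
f 22 24 23
f 23 24 25
f 23 25 15
f 24 12 26
f 24 26 25
f 25 26 27
f 25 27 15
f 26 12 28
f 26 28 27
f 27 28 29
f 27 29 15
f 28 12 30
f 28 30 29
f 29 30 31
f 29 31 15
f 30 12 32
f 30 32 31
f 31 32 33
f 31 33 15
f 32 12 34
f 32 34 33
f 33 34 35
f 33 35 15
f 34 12 36
f 34 36 35
f 35 36 37
f 35 37 15
f 36 12 38
f 36 38 37
f 37 38 39
f 37 39 15
f 38 12 13
f 38 13 39
f 39 13 14
f 39 14 15
f 41 40 44
f 41 44 42
f 42 44 45
f 42 45 43
f 44 40 46
f 44 46 45
f 45 46 47
f 45 47 43
f 46 40 48
f 46 48 47
f 47 48 49
f 47 49 43
f 48 40 50
f 48 50 49
f 49 50 51
f 49 51 43
f 50 40 52
f 50 52 51
f 51 52 53
f 51 53 43
f 52 40 54
f 52 54 53
f 53 54 55
f 53 55 43
f 54 40 56
f 54 56 55
f 55 56 57
f 55 57 43
f 56 40 58
f 56 58 57
f 57 58 59
f 57 59 43
f 58 40 60
f 58 60 59
f 59 60 61
f 59 61 43
f 60 40 62
f 60 62 61
f 61 62 63
f 61 63 43
f 62 40 64
f 62 64 63
f 63 64 65
f 63 65 43
f 64 40 41
f 64 41 65
f 65 41 42
f 65 42 43



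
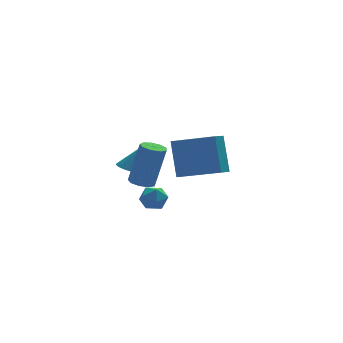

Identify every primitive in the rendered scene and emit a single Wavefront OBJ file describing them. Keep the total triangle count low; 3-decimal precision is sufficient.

v 0.277 2.986 -2.973
v 0.958 2.9 -3.076
v 0.062 2.24 -3.784
v 0.743 2.154 -3.887
v 0.448 1.926 -3.301
v 0.582 2.387 -2.8
v 0.438 2.753 -4.06
v 0.572 3.214 -3.559
v 1.058 2.757 -3.747
v 1.064 2.245 -3.278
v -0.044 2.895 -3.582
v -0.038 2.383 -3.113
v 1.736 3.259 -2.72
v 1.779 4.265 -1.038
v 2.304 3.829 -3.075
v 2.347 4.835 -1.393
v 3.353 2.065 -2.047
v 3.396 3.071 -0.365
v 3.921 2.635 -2.402
v 3.964 3.641 -0.72
v -0.702 1.937 -1.046
v -0.144 1.988 -1.311
v -0.218 2.103 0.006
v -0.247 2.266 -1.308
v -0.454 2.469 -1.244
v -0.718 2.55 -1.136
v -0.978 2.491 -1.006
v -1.175 2.304 -0.886
v -1.264 2.034 -0.802
v -1.224 1.741 -0.775
v -1.065 1.493 -0.809
v -0.822 1.347 -0.897
v -0.552 1.336 -1.02
v -0.317 1.462 -1.149
v -0.169 1.698 -1.254
v -1.191 -1.595 0.142
v -0.795 -1.227 -0.004
v -0.253 -1.077 1.853
v -0.649 -1.445 1.998
v -1.122 -1.043 0.077
v -0.579 -0.893 1.933
v -1.481 -1.118 0.188
v -0.938 -0.967 2.044
v -1.704 -1.416 0.277
v -1.162 -1.265 2.134
v -1.688 -1.798 0.303
v -1.145 -1.647 2.16
v -1.439 -2.085 0.254
v -0.896 -1.934 2.11
v -1.074 -2.143 0.152
v -0.532 -1.992 2.008
v -0.764 -1.945 0.045
v -0.222 -1.794 1.902
v -0.654 -1.583 -0.016
v -0.112 -1.432 1.84
f 1 12 6
f 1 6 2
f 1 2 8
f 1 8 11
f 1 11 12
f 2 6 10
f 6 12 5
f 12 11 3
f 11 8 7
f 8 2 9
f 4 10 5
f 4 5 3
f 4 3 7
f 4 7 9
f 4 9 10
f 5 10 6
f 3 5 12
f 7 3 11
f 9 7 8
f 10 9 2
f 14 16 13
f 17 14 13
f 13 16 15
f 15 17 13
f 14 20 16
f 18 14 17
f 18 20 14
f 16 20 15
f 19 17 15
f 15 20 19
f 19 18 17
f 20 18 19
f 22 21 24
f 22 24 23
f 24 21 25
f 24 25 23
f 25 21 26
f 25 26 23
f 26 21 27
f 26 27 23
f 27 21 28
f 27 28 23
f 28 21 29
f 28 29 23
f 29 21 30
f 29 30 23
f 30 21 31
f 30 31 23
f 31 21 32
f 31 32 23
f 32 21 33
f 32 33 23
f 33 21 34
f 33 34 23
f 34 21 35
f 34 35 23
f 35 21 22
f 35 22 23
f 37 36 40
f 37 40 38
f 38 40 41
f 38 41 39
f 40 36 42
f 40 42 41
f 41 42 43
f 41 43 39
f 42 36 44
f 42 44 43
f 43 44 45
f 43 45 39
f 44 36 46
f 44 46 45
f 45 46 47
f 45 47 39
f 46 36 48
f 46 48 47
f 47 48 49
f 47 49 39
f 48 36 50
f 48 50 49
f 49 50 51
f 49 51 39
f 50 36 52
f 50 52 51
f 51 52 53
f 51 53 39
f 52 36 54
f 52 54 53
f 53 54 55
f 53 55 39
f 54 36 37
f 54 37 55
f 55 37 38
f 55 38 39



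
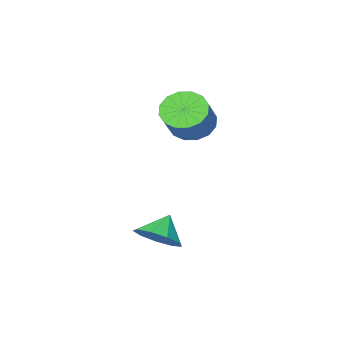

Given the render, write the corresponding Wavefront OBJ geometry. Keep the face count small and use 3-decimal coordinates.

v 4.299 2.411 -2.702
v 4.967 1.588 -2.449
v 3.481 2.049 -1.718
v 5.158 2.198 -2.066
v 4.947 2.908 -1.98
v 4.433 3.385 -2.232
v 3.856 3.407 -2.704
v 3.487 2.963 -3.175
v 3.498 2.26 -3.425
v 3.883 1.628 -3.336
v 4.464 1.363 -2.951
v -0.032 -1.785 1.51
v 0.615 -1.405 0.705
v 1.638 -0.476 1.965
v 0.992 -0.855 2.77
v 0.2 -1.018 0.756
v 1.223 -0.089 2.016
v -0.276 -0.836 1.009
v 0.747 0.093 2.269
v -0.687 -0.909 1.397
v 0.336 0.02 2.656
v -0.923 -1.216 1.814
v 0.1 -0.287 3.074
v -0.919 -1.675 2.151
v 0.104 -0.746 3.41
v -0.678 -2.164 2.315
v 0.345 -1.235 3.575
v -0.263 -2.551 2.264
v 0.76 -1.622 3.524
v 0.213 -2.733 2.011
v 1.236 -1.804 3.271
v 0.624 -2.66 1.624
v 1.647 -1.731 2.883
v 0.86 -2.353 1.206
v 1.883 -1.424 2.466
v 0.856 -1.894 0.87
v 1.879 -0.965 2.129
f 2 1 4
f 2 4 3
f 4 1 5
f 4 5 3
f 5 1 6
f 5 6 3
f 6 1 7
f 6 7 3
f 7 1 8
f 7 8 3
f 8 1 9
f 8 9 3
f 9 1 10
f 9 10 3
f 10 1 11
f 10 11 3
f 11 1 2
f 11 2 3
f 13 12 16
f 13 16 14
f 14 16 17
f 14 17 15
f 16 12 18
f 16 18 17
f 17 18 19
f 17 19 15
f 18 12 20
f 18 20 19
f 19 20 21
f 19 21 15
f 20 12 22
f 20 22 21
f 21 22 23
f 21 23 15
f 22 12 24
f 22 24 23
f 23 24 25
f 23 25 15
f 24 12 26
f 24 26 25
f 25 26 27
f 25 27 15
f 26 12 28
f 26 28 27
f 27 28 29
f 27 29 15
f 28 12 30
f 28 30 29
f 29 30 31
f 29 31 15
f 30 12 32
f 30 32 31
f 31 32 33
f 31 33 15
f 32 12 34
f 32 34 33
f 33 34 35
f 33 35 15
f 34 12 36
f 34 36 35
f 35 36 37
f 35 37 15
f 36 12 13
f 36 13 37
f 37 13 14
f 37 14 15



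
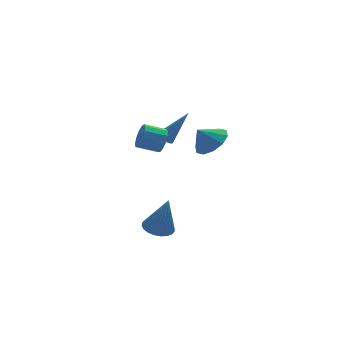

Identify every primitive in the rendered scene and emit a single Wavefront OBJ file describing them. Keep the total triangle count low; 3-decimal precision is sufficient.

v 1.356 -2.863 2.553
v 2.141 -2.829 3.155
v 0.664 -2.717 3.447
v 2.021 -2.259 2.969
v 1.647 -1.92 2.624
v 1.162 -1.94 2.252
v 0.751 -2.314 1.994
v 0.571 -2.897 1.951
v 0.691 -3.467 2.137
v 1.065 -3.807 2.482
v 1.55 -3.786 2.855
v 1.961 -3.413 3.112
v -0.443 -0.376 -4.73
v 0.193 0.202 -4.763
v -0.017 -0.724 -2.61
v -0.088 0.405 -4.673
v -0.429 0.473 -4.593
v -0.774 0.394 -4.537
v -1.061 0.182 -4.514
v -1.241 -0.127 -4.529
v -1.283 -0.478 -4.578
v -1.18 -0.812 -4.654
v -0.949 -1.071 -4.742
v -0.631 -1.209 -4.829
v -0.28 -1.203 -4.898
v 0.042 -1.055 -4.939
v 0.281 -0.789 -4.943
v 0.395 -0.451 -4.91
v 0.364 -0.101 -4.847
v 0.928 2.427 -0.242
v 1.27 2.741 0.372
v 0.174 3.107 0.796
v -0.168 2.793 0.182
v 1.256 3.051 0.069
v 0.16 3.417 0.492
v 1.138 3.162 -0.334
v 0.042 3.528 0.089
v 0.953 3.04 -0.707
v -0.143 3.406 -0.284
v 0.76 2.724 -0.932
v -0.336 3.089 -0.509
v 0.62 2.313 -0.938
v -0.475 2.679 -0.515
v 0.578 1.938 -0.723
v -0.517 2.304 -0.3
v 0.647 1.719 -0.355
v -0.448 2.085 0.068
v 0.805 1.725 0.049
v -0.29 2.09 0.472
v 1.002 1.953 0.361
v -0.093 2.319 0.784
v 1.175 2.332 0.481
v 0.08 2.698 0.905
v 1.38 3.322 -0.649
v 1.779 3.5 -0.931
v 2.64 3.178 1.049
v 1.676 3.706 -0.837
v 1.505 3.824 -0.7
v 1.305 3.827 -0.551
v 1.123 3.715 -0.425
v 0.999 3.512 -0.35
v 0.962 3.266 -0.344
v 1.021 3.033 -0.408
v 1.162 2.866 -0.527
v 1.353 2.803 -0.674
v 1.55 2.86 -0.815
v 1.708 3.022 -0.918
v 1.79 3.253 -0.96
f 2 1 4
f 2 4 3
f 4 1 5
f 4 5 3
f 5 1 6
f 5 6 3
f 6 1 7
f 6 7 3
f 7 1 8
f 7 8 3
f 8 1 9
f 8 9 3
f 9 1 10
f 9 10 3
f 10 1 11
f 10 11 3
f 11 1 12
f 11 12 3
f 12 1 2
f 12 2 3
f 14 13 16
f 14 16 15
f 16 13 17
f 16 17 15
f 17 13 18
f 17 18 15
f 18 13 19
f 18 19 15
f 19 13 20
f 19 20 15
f 20 13 21
f 20 21 15
f 21 13 22
f 21 22 15
f 22 13 23
f 22 23 15
f 23 13 24
f 23 24 15
f 24 13 25
f 24 25 15
f 25 13 26
f 25 26 15
f 26 13 27
f 26 27 15
f 27 13 28
f 27 28 15
f 28 13 29
f 28 29 15
f 29 13 14
f 29 14 15
f 31 30 34
f 31 34 32
f 32 34 35
f 32 35 33
f 34 30 36
f 34 36 35
f 35 36 37
f 35 37 33
f 36 30 38
f 36 38 37
f 37 38 39
f 37 39 33
f 38 30 40
f 38 40 39
f 39 40 41
f 39 41 33
f 40 30 42
f 40 42 41
f 41 42 43
f 41 43 33
f 42 30 44
f 42 44 43
f 43 44 45
f 43 45 33
f 44 30 46
f 44 46 45
f 45 46 47
f 45 47 33
f 46 30 48
f 46 48 47
f 47 48 49
f 47 49 33
f 48 30 50
f 48 50 49
f 49 50 51
f 49 51 33
f 50 30 52
f 50 52 51
f 51 52 53
f 51 53 33
f 52 30 31
f 52 31 53
f 53 31 32
f 53 32 33
f 55 54 57
f 55 57 56
f 57 54 58
f 57 58 56
f 58 54 59
f 58 59 56
f 59 54 60
f 59 60 56
f 60 54 61
f 60 61 56
f 61 54 62
f 61 62 56
f 62 54 63
f 62 63 56
f 63 54 64
f 63 64 56
f 64 54 65
f 64 65 56
f 65 54 66
f 65 66 56
f 66 54 67
f 66 67 56
f 67 54 68
f 67 68 56
f 68 54 55
f 68 55 56



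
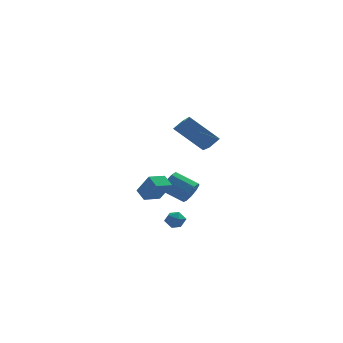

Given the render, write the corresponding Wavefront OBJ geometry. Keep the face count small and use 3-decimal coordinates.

v -2.827 -1.655 3.488
v -2.626 -3.631 4.362
v -2.27 -1.371 4.002
v -2.068 -3.346 4.876
v -1.252 -2.134 2.044
v -1.05 -4.109 2.918
v -0.694 -1.849 2.558
v -0.493 -3.825 3.432
v -3.276 -0.639 -3.782
v -2.948 -0.317 -3.32
v -2.392 -1.143 -4.06
v -2.064 -0.821 -3.598
v -2.507 -1.269 -3.431
v -3.053 -0.958 -3.259
v -2.287 -0.502 -4.121
v -2.833 -0.191 -3.949
v -2.336 -0.233 -3.529
v -2.472 -0.707 -3.103
v -2.868 -0.753 -4.277
v -3.004 -1.227 -3.851
v -4.369 -0.273 -2.293
v -3.71 -0.779 -1.081
v -4.754 0.36 -1.82
v -4.095 -0.145 -0.607
v -3.465 0.425 -2.493
v -2.806 -0.08 -1.28
v -3.85 1.059 -2.019
v -3.191 0.553 -0.807
v -1.649 1.439 -2.464
v -1.172 1.922 -2.04
v -2.415 2.543 -1.352
v -2.891 2.061 -1.776
v -1.312 2.163 -2.51
v -2.555 2.785 -1.823
v -1.61 2.066 -2.959
v -2.852 2.688 -2.272
v -1.925 1.675 -3.177
v -3.167 2.297 -2.489
v -2.112 1.174 -3.06
v -3.354 1.796 -2.372
v -2.081 0.797 -2.665
v -3.324 1.419 -1.977
v -1.849 0.72 -2.176
v -3.091 1.342 -1.488
v -1.523 0.98 -1.821
v -2.765 1.602 -1.133
v -1.256 1.455 -1.767
v -2.498 2.076 -1.08
f 2 4 1
f 5 2 1
f 1 4 3
f 3 5 1
f 2 8 4
f 6 2 5
f 6 8 2
f 4 8 3
f 7 5 3
f 3 8 7
f 7 6 5
f 8 6 7
f 9 20 14
f 9 14 10
f 9 10 16
f 9 16 19
f 9 19 20
f 10 14 18
f 14 20 13
f 20 19 11
f 19 16 15
f 16 10 17
f 12 18 13
f 12 13 11
f 12 11 15
f 12 15 17
f 12 17 18
f 13 18 14
f 11 13 20
f 15 11 19
f 17 15 16
f 18 17 10
f 22 24 21
f 25 22 21
f 21 24 23
f 23 25 21
f 22 28 24
f 26 22 25
f 26 28 22
f 24 28 23
f 27 25 23
f 23 28 27
f 27 26 25
f 28 26 27
f 30 29 33
f 30 33 31
f 31 33 34
f 31 34 32
f 33 29 35
f 33 35 34
f 34 35 36
f 34 36 32
f 35 29 37
f 35 37 36
f 36 37 38
f 36 38 32
f 37 29 39
f 37 39 38
f 38 39 40
f 38 40 32
f 39 29 41
f 39 41 40
f 40 41 42
f 40 42 32
f 41 29 43
f 41 43 42
f 42 43 44
f 42 44 32
f 43 29 45
f 43 45 44
f 44 45 46
f 44 46 32
f 45 29 47
f 45 47 46
f 46 47 48
f 46 48 32
f 47 29 30
f 47 30 48
f 48 30 31
f 48 31 32



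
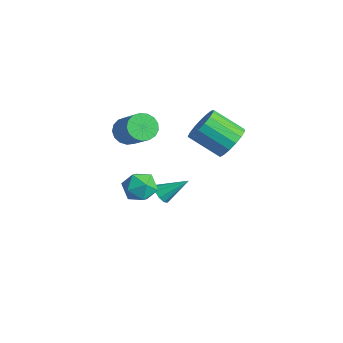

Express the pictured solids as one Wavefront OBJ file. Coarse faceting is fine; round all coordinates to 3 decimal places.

v -2.995 -1.71 3.134
v -2.545 -1.268 2.593
v -1.015 -1.269 3.866
v -1.465 -1.71 4.406
v -2.728 -0.992 2.813
v -1.198 -0.993 4.085
v -2.972 -0.88 3.106
v -1.442 -0.881 4.379
v -3.221 -0.959 3.406
v -1.691 -0.959 4.678
v -3.418 -1.209 3.643
v -1.888 -1.21 4.915
v -3.519 -1.574 3.763
v -1.989 -1.574 5.036
v -3.499 -1.97 3.74
v -1.969 -1.971 5.012
v -3.364 -2.306 3.577
v -1.834 -2.307 4.85
v -3.145 -2.506 3.313
v -1.615 -2.507 4.586
v -2.891 -2.523 3.008
v -1.361 -2.524 4.28
v -2.661 -2.354 2.732
v -1.131 -2.355 4.004
v -2.508 -2.038 2.547
v -0.978 -2.038 3.82
v -2.466 -1.646 2.498
v -0.936 -1.646 3.77
v 0.923 1.873 3.423
v 1.226 2.379 4.255
v 0.06 1.313 5.329
v -0.243 0.807 4.497
v 0.843 2.636 4.095
v -0.322 1.57 5.169
v 0.479 2.719 3.781
v -0.687 1.653 4.854
v 0.216 2.607 3.385
v -0.95 1.541 4.458
v 0.115 2.328 2.998
v -1.051 1.262 4.071
v 0.199 1.944 2.708
v -0.967 0.878 3.781
v 0.449 1.544 2.582
v -0.717 0.478 3.655
v 0.808 1.219 2.649
v -0.358 0.153 3.722
v 1.193 1.044 2.893
v 0.027 -0.022 3.967
v 1.516 1.059 3.259
v 0.35 -0.007 4.332
v 1.703 1.261 3.662
v 0.537 0.195 4.736
v 1.712 1.602 4.011
v 0.546 0.536 5.084
v 1.539 2.006 4.225
v 0.374 0.94 5.298
v -2.978 0.135 -2.384
v -2.552 0.264 -2.829
v -2.322 1.365 -1.396
v -2.905 0.503 -2.891
v -3.293 0.569 -2.715
v -3.534 0.432 -2.385
v -3.515 0.156 -2.054
v -3.244 -0.13 -1.878
v -2.85 -0.292 -1.939
v -2.515 -0.254 -2.208
v -2.397 -0.035 -2.56
v -1.698 -1.985 0.864
v -1.157 -1.413 0.284
v -0.563 -3.087 0.836
v -0.022 -2.515 0.256
v -0.174 -2.262 1.188
v -0.876 -1.581 1.205
v -0.844 -2.919 -0.085
v -1.546 -2.238 -0.068
v -0.629 -1.991 -0.303
v -0.215 -1.584 0.484
v -1.505 -2.916 0.636
v -1.091 -2.509 1.423
f 2 1 5
f 2 5 3
f 3 5 6
f 3 6 4
f 5 1 7
f 5 7 6
f 6 7 8
f 6 8 4
f 7 1 9
f 7 9 8
f 8 9 10
f 8 10 4
f 9 1 11
f 9 11 10
f 10 11 12
f 10 12 4
f 11 1 13
f 11 13 12
f 12 13 14
f 12 14 4
f 13 1 15
f 13 15 14
f 14 15 16
f 14 16 4
f 15 1 17
f 15 17 16
f 16 17 18
f 16 18 4
f 17 1 19
f 17 19 18
f 18 19 20
f 18 20 4
f 19 1 21
f 19 21 20
f 20 21 22
f 20 22 4
f 21 1 23
f 21 23 22
f 22 23 24
f 22 24 4
f 23 1 25
f 23 25 24
f 24 25 26
f 24 26 4
f 25 1 27
f 25 27 26
f 26 27 28
f 26 28 4
f 27 1 2
f 27 2 28
f 28 2 3
f 28 3 4
f 30 29 33
f 30 33 31
f 31 33 34
f 31 34 32
f 33 29 35
f 33 35 34
f 34 35 36
f 34 36 32
f 35 29 37
f 35 37 36
f 36 37 38
f 36 38 32
f 37 29 39
f 37 39 38
f 38 39 40
f 38 40 32
f 39 29 41
f 39 41 40
f 40 41 42
f 40 42 32
f 41 29 43
f 41 43 42
f 42 43 44
f 42 44 32
f 43 29 45
f 43 45 44
f 44 45 46
f 44 46 32
f 45 29 47
f 45 47 46
f 46 47 48
f 46 48 32
f 47 29 49
f 47 49 48
f 48 49 50
f 48 50 32
f 49 29 51
f 49 51 50
f 50 51 52
f 50 52 32
f 51 29 53
f 51 53 52
f 52 53 54
f 52 54 32
f 53 29 55
f 53 55 54
f 54 55 56
f 54 56 32
f 55 29 30
f 55 30 56
f 56 30 31
f 56 31 32
f 58 57 60
f 58 60 59
f 60 57 61
f 60 61 59
f 61 57 62
f 61 62 59
f 62 57 63
f 62 63 59
f 63 57 64
f 63 64 59
f 64 57 65
f 64 65 59
f 65 57 66
f 65 66 59
f 66 57 67
f 66 67 59
f 67 57 58
f 67 58 59
f 68 79 73
f 68 73 69
f 68 69 75
f 68 75 78
f 68 78 79
f 69 73 77
f 73 79 72
f 79 78 70
f 78 75 74
f 75 69 76
f 71 77 72
f 71 72 70
f 71 70 74
f 71 74 76
f 71 76 77
f 72 77 73
f 70 72 79
f 74 70 78
f 76 74 75
f 77 76 69



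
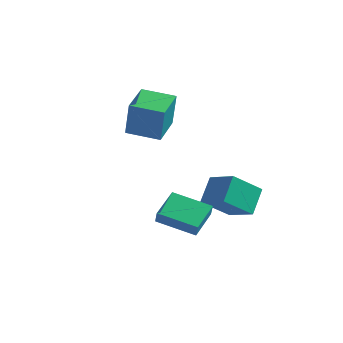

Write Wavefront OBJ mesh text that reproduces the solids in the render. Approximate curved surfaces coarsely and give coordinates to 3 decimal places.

v 3.119 0.375 -2.046
v 2.929 1.531 -0.927
v 1.611 0.747 -2.686
v 1.421 1.903 -1.567
v 3.939 1.657 -3.233
v 3.749 2.813 -2.114
v 2.431 2.029 -3.873
v 2.241 3.185 -2.754
v 2.114 -3.808 -1.787
v 2.386 -4.092 -1.079
v 1.96 -2.323 -1.134
v 2.232 -2.606 -0.426
v 3.988 -3.374 -2.334
v 4.26 -3.657 -1.626
v 3.834 -1.888 -1.681
v 4.106 -2.172 -0.973
v -1.673 -0.621 1.603
v -1.29 -0.854 3.542
v -2.182 1.162 1.918
v -1.799 0.929 3.857
v -0.041 -0.109 1.343
v 0.342 -0.342 3.282
v -0.55 1.674 1.658
v -0.167 1.441 3.597
f 2 4 1
f 5 2 1
f 1 4 3
f 3 5 1
f 2 8 4
f 6 2 5
f 6 8 2
f 4 8 3
f 7 5 3
f 3 8 7
f 7 6 5
f 8 6 7
f 10 12 9
f 13 10 9
f 9 12 11
f 11 13 9
f 10 16 12
f 14 10 13
f 14 16 10
f 12 16 11
f 15 13 11
f 11 16 15
f 15 14 13
f 16 14 15
f 18 20 17
f 21 18 17
f 17 20 19
f 19 21 17
f 18 24 20
f 22 18 21
f 22 24 18
f 20 24 19
f 23 21 19
f 19 24 23
f 23 22 21
f 24 22 23



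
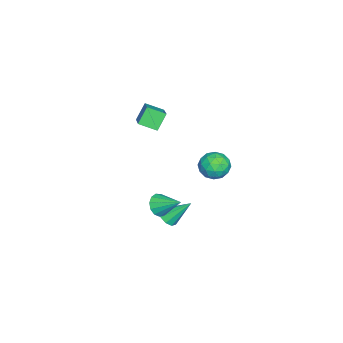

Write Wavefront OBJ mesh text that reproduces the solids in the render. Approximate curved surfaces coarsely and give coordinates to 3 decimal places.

v 2.227 0.868 -1.068
v 2.714 0.635 -0.762
v 2.033 2.032 0.128
v 2.842 0.935 -1.033
v 2.683 1.203 -1.321
v 2.31 1.314 -1.489
v 1.898 1.216 -1.461
v 1.64 0.955 -1.248
v 1.657 0.653 -0.951
v 1.94 0.451 -0.708
v 2.358 0.444 -0.634
v 1.292 3.74 2.309
v 1.955 3.17 2.18
v 0.805 2.93 3.38
v 1.468 2.36 3.251
v 1.634 3.166 3.572
v 1.935 3.667 2.91
v 0.825 2.433 2.65
v 1.126 2.934 1.988
v 1.666 2.363 2.39
v 2.166 2.816 2.96
v 0.594 3.284 2.6
v 1.094 3.737 3.17
v 1.667 3.526 2.15
v 1.093 2.574 3.41
v 1.191 3.047 3.599
v 1.581 2.712 3.523
v 1.655 3.818 2.58
v 2.044 3.483 2.504
v 1.856 3.48 3.322
v 0.716 2.617 3.056
v 1.105 2.282 2.98
v 1.179 3.388 2.037
v 1.569 3.053 1.961
v 0.904 2.62 2.238
v 1.886 2.717 2.198
v 1.6 2.241 2.828
v 1.222 2.284 2.474
v 1.399 2.578 2.085
v 2.18 2.983 2.533
v 1.894 2.507 3.163
v 1.991 2.98 3.352
v 2.169 3.275 2.962
v 2.01 2.508 2.657
v 0.866 3.593 2.397
v 0.58 3.117 3.027
v 0.591 2.825 2.598
v 0.769 3.12 2.208
v 1.16 3.859 2.732
v 0.874 3.383 3.362
v 1.361 3.522 3.475
v 1.538 3.816 3.086
v 0.75 3.592 2.903
v 3.541 0.8 0.887
v 3.957 0.427 1.308
v 3.879 2.02 1.633
v 4.183 0.548 1.008
v 4.205 0.749 0.669
v 4.016 0.966 0.4
v 3.676 1.131 0.285
v 3.294 1.19 0.361
v 2.99 1.126 0.604
v 2.861 0.958 0.936
v 2.948 0.74 1.253
v 3.223 0.541 1.454
v 3.6 0.424 1.474
v -4.271 -2.291 2.586
v -2.485 -1.627 3.623
v -4.404 -1.273 2.163
v -2.618 -0.609 3.2
v -3.622 -2.591 1.66
v -1.836 -1.927 2.697
v -3.755 -1.573 1.237
v -1.969 -0.909 2.274
f 2 1 4
f 2 4 3
f 4 1 5
f 4 5 3
f 5 1 6
f 5 6 3
f 6 1 7
f 6 7 3
f 7 1 8
f 7 8 3
f 8 1 9
f 8 9 3
f 9 1 10
f 9 10 3
f 10 1 11
f 10 11 3
f 11 1 2
f 11 2 3
f 12 49 28
f 49 23 52
f 28 52 17
f 49 52 28
f 12 28 24
f 28 17 29
f 24 29 13
f 28 29 24
f 12 24 33
f 24 13 34
f 33 34 19
f 24 34 33
f 12 33 45
f 33 19 48
f 45 48 22
f 33 48 45
f 12 45 49
f 45 22 53
f 49 53 23
f 45 53 49
f 13 29 40
f 29 17 43
f 40 43 21
f 29 43 40
f 17 52 30
f 52 23 51
f 30 51 16
f 52 51 30
f 23 53 50
f 53 22 46
f 50 46 14
f 53 46 50
f 22 48 47
f 48 19 35
f 47 35 18
f 48 35 47
f 19 34 39
f 34 13 36
f 39 36 20
f 34 36 39
f 15 41 27
f 41 21 42
f 27 42 16
f 41 42 27
f 15 27 25
f 27 16 26
f 25 26 14
f 27 26 25
f 15 25 32
f 25 14 31
f 32 31 18
f 25 31 32
f 15 32 37
f 32 18 38
f 37 38 20
f 32 38 37
f 15 37 41
f 37 20 44
f 41 44 21
f 37 44 41
f 16 42 30
f 42 21 43
f 30 43 17
f 42 43 30
f 14 26 50
f 26 16 51
f 50 51 23
f 26 51 50
f 18 31 47
f 31 14 46
f 47 46 22
f 31 46 47
f 20 38 39
f 38 18 35
f 39 35 19
f 38 35 39
f 21 44 40
f 44 20 36
f 40 36 13
f 44 36 40
f 55 54 57
f 55 57 56
f 57 54 58
f 57 58 56
f 58 54 59
f 58 59 56
f 59 54 60
f 59 60 56
f 60 54 61
f 60 61 56
f 61 54 62
f 61 62 56
f 62 54 63
f 62 63 56
f 63 54 64
f 63 64 56
f 64 54 65
f 64 65 56
f 65 54 66
f 65 66 56
f 66 54 55
f 66 55 56
f 68 70 67
f 71 68 67
f 67 70 69
f 69 71 67
f 68 74 70
f 72 68 71
f 72 74 68
f 70 74 69
f 73 71 69
f 69 74 73
f 73 72 71
f 74 72 73



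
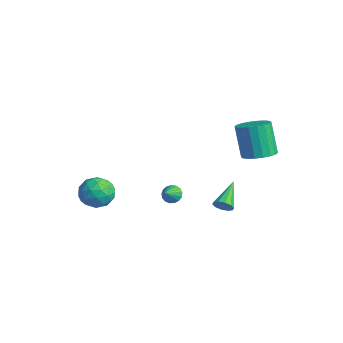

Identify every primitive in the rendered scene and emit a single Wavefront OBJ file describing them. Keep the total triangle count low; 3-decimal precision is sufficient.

v 3.621 3.252 1.831
v 4.537 2.985 2.191
v 3.735 2.98 4.229
v 2.819 3.248 3.869
v 4.554 3.439 2.199
v 3.752 3.434 4.237
v 4.386 3.855 2.134
v 3.584 3.85 4.172
v 4.067 4.153 2.009
v 3.264 4.148 4.046
v 3.659 4.272 1.849
v 2.857 4.267 3.886
v 3.244 4.189 1.685
v 2.441 4.184 3.722
v 2.904 3.92 1.55
v 2.101 3.916 3.588
v 2.705 3.52 1.471
v 1.903 3.515 3.509
v 2.688 3.066 1.463
v 1.886 3.061 3.501
v 2.856 2.65 1.528
v 2.054 2.645 3.566
v 3.176 2.352 1.654
v 2.373 2.347 3.691
v 3.583 2.233 1.814
v 2.781 2.228 3.851
v 3.999 2.316 1.978
v 3.196 2.311 4.015
v 4.339 2.584 2.112
v 3.536 2.58 4.15
v 4.358 0.648 -1.173
v 4.711 0.569 -0.669
v 3.222 1.872 -0.187
v 4.854 0.863 -0.869
v 4.808 1.074 -1.185
v 4.59 1.123 -1.497
v 4.284 0.99 -1.684
v 4.006 0.726 -1.677
v 3.863 0.432 -1.477
v 3.909 0.221 -1.161
v 4.127 0.172 -0.849
v 4.433 0.305 -0.661
v -2.106 0.672 -3.973
v -1.849 0.394 -4.513
v -1.594 -0.032 -3.367
v -1.638 0.615 -4.434
v -1.534 0.85 -4.25
v -1.561 1.043 -4.002
v -1.713 1.152 -3.747
v -1.955 1.15 -3.544
v -2.231 1.039 -3.439
v -2.479 0.844 -3.456
v -2.642 0.61 -3.592
v -2.681 0.389 -3.815
v -2.589 0.234 -4.074
v -2.386 0.178 -4.31
v -2.119 0.236 -4.468
v -4.385 -3.379 -4.182
v -3.663 -2.486 -3.976
v -3.397 -4.454 -2.984
v -2.675 -3.561 -2.778
v -3.777 -3.519 -2.399
v -4.389 -2.854 -3.139
v -2.671 -4.086 -3.821
v -3.283 -3.421 -4.561
v -2.604 -2.922 -3.753
v -3.287 -2.572 -2.874
v -3.773 -4.368 -4.086
v -4.456 -4.018 -3.207
v -4.111 -2.838 -4.184
v -2.949 -4.102 -2.776
v -3.597 -4.077 -2.553
v -3.173 -3.552 -2.432
v -4.537 -3.055 -3.692
v -4.113 -2.53 -3.571
v -4.18 -3.137 -2.644
v -2.947 -4.41 -3.389
v -2.523 -3.885 -3.268
v -3.887 -3.388 -4.528
v -3.463 -2.863 -4.407
v -2.88 -3.803 -4.316
v -3.064 -2.57 -3.932
v -2.483 -3.201 -3.228
v -2.481 -3.51 -3.841
v -2.84 -3.12 -4.276
v -3.466 -2.364 -3.416
v -2.885 -2.995 -2.712
v -3.533 -2.971 -2.489
v -3.892 -2.58 -2.924
v -2.843 -2.62 -3.285
v -4.175 -3.945 -4.248
v -3.594 -4.576 -3.544
v -3.168 -4.36 -4.036
v -3.527 -3.969 -4.471
v -4.577 -3.739 -3.732
v -3.996 -4.37 -3.028
v -4.22 -3.82 -2.684
v -4.579 -3.43 -3.119
v -4.217 -4.32 -3.675
f 2 1 5
f 2 5 3
f 3 5 6
f 3 6 4
f 5 1 7
f 5 7 6
f 6 7 8
f 6 8 4
f 7 1 9
f 7 9 8
f 8 9 10
f 8 10 4
f 9 1 11
f 9 11 10
f 10 11 12
f 10 12 4
f 11 1 13
f 11 13 12
f 12 13 14
f 12 14 4
f 13 1 15
f 13 15 14
f 14 15 16
f 14 16 4
f 15 1 17
f 15 17 16
f 16 17 18
f 16 18 4
f 17 1 19
f 17 19 18
f 18 19 20
f 18 20 4
f 19 1 21
f 19 21 20
f 20 21 22
f 20 22 4
f 21 1 23
f 21 23 22
f 22 23 24
f 22 24 4
f 23 1 25
f 23 25 24
f 24 25 26
f 24 26 4
f 25 1 27
f 25 27 26
f 26 27 28
f 26 28 4
f 27 1 29
f 27 29 28
f 28 29 30
f 28 30 4
f 29 1 2
f 29 2 30
f 30 2 3
f 30 3 4
f 32 31 34
f 32 34 33
f 34 31 35
f 34 35 33
f 35 31 36
f 35 36 33
f 36 31 37
f 36 37 33
f 37 31 38
f 37 38 33
f 38 31 39
f 38 39 33
f 39 31 40
f 39 40 33
f 40 31 41
f 40 41 33
f 41 31 42
f 41 42 33
f 42 31 32
f 42 32 33
f 44 43 46
f 44 46 45
f 46 43 47
f 46 47 45
f 47 43 48
f 47 48 45
f 48 43 49
f 48 49 45
f 49 43 50
f 49 50 45
f 50 43 51
f 50 51 45
f 51 43 52
f 51 52 45
f 52 43 53
f 52 53 45
f 53 43 54
f 53 54 45
f 54 43 55
f 54 55 45
f 55 43 56
f 55 56 45
f 56 43 57
f 56 57 45
f 57 43 44
f 57 44 45
f 58 95 74
f 95 69 98
f 74 98 63
f 95 98 74
f 58 74 70
f 74 63 75
f 70 75 59
f 74 75 70
f 58 70 79
f 70 59 80
f 79 80 65
f 70 80 79
f 58 79 91
f 79 65 94
f 91 94 68
f 79 94 91
f 58 91 95
f 91 68 99
f 95 99 69
f 91 99 95
f 59 75 86
f 75 63 89
f 86 89 67
f 75 89 86
f 63 98 76
f 98 69 97
f 76 97 62
f 98 97 76
f 69 99 96
f 99 68 92
f 96 92 60
f 99 92 96
f 68 94 93
f 94 65 81
f 93 81 64
f 94 81 93
f 65 80 85
f 80 59 82
f 85 82 66
f 80 82 85
f 61 87 73
f 87 67 88
f 73 88 62
f 87 88 73
f 61 73 71
f 73 62 72
f 71 72 60
f 73 72 71
f 61 71 78
f 71 60 77
f 78 77 64
f 71 77 78
f 61 78 83
f 78 64 84
f 83 84 66
f 78 84 83
f 61 83 87
f 83 66 90
f 87 90 67
f 83 90 87
f 62 88 76
f 88 67 89
f 76 89 63
f 88 89 76
f 60 72 96
f 72 62 97
f 96 97 69
f 72 97 96
f 64 77 93
f 77 60 92
f 93 92 68
f 77 92 93
f 66 84 85
f 84 64 81
f 85 81 65
f 84 81 85
f 67 90 86
f 90 66 82
f 86 82 59
f 90 82 86

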